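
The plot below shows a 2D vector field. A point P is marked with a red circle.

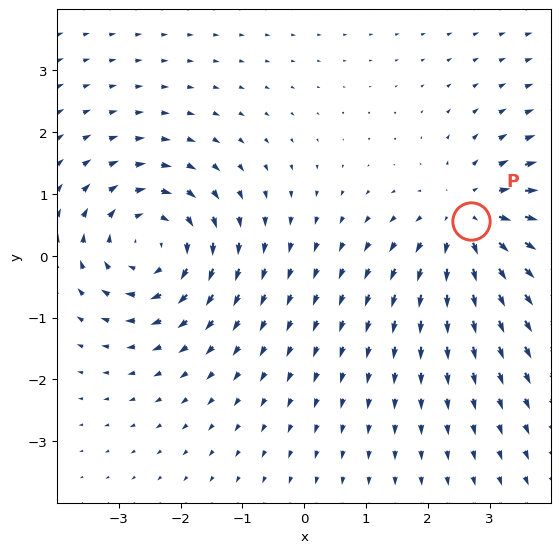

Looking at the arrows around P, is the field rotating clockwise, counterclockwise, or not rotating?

not rotating

Near P at (2.7, 0.6) the arrows show no circulation. The curl there is ≈0.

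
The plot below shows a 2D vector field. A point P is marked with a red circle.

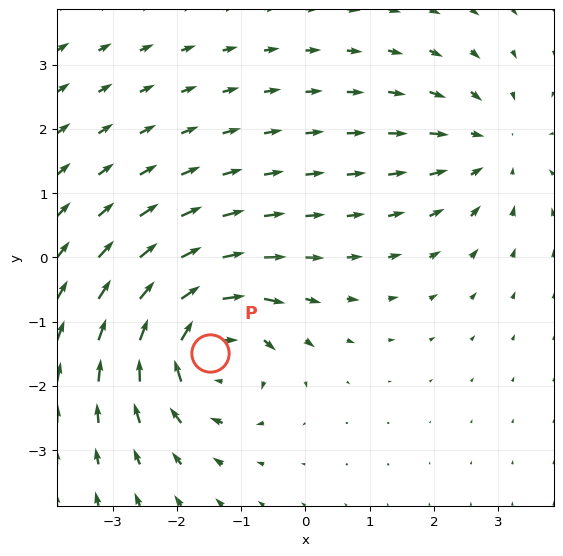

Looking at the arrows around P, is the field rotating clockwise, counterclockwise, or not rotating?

Near P at (-1.5, -1.5) the arrows circulate clockwise. The curl (z-component) there is about -6; negative curl means clockwise rotation.

clockwise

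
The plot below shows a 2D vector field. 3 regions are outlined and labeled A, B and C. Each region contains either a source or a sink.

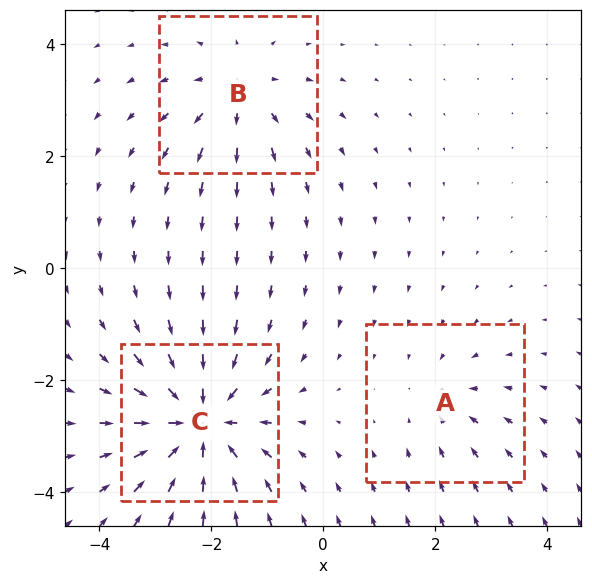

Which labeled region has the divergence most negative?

C

Divergence at each region's feature centre — A: about -2, B: about +3, C: about -5. Region C is most negative.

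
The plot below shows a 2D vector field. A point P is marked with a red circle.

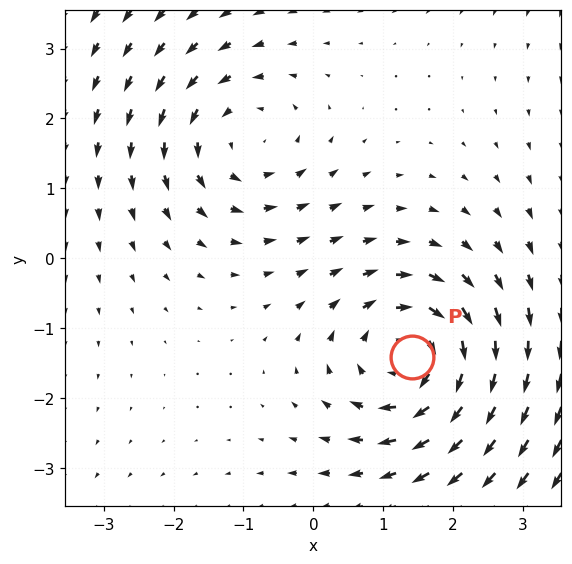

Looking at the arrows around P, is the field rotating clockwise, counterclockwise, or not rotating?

Near P at (1.4, -1.4) the arrows circulate clockwise. The curl (z-component) there is about -4; negative curl means clockwise rotation.

clockwise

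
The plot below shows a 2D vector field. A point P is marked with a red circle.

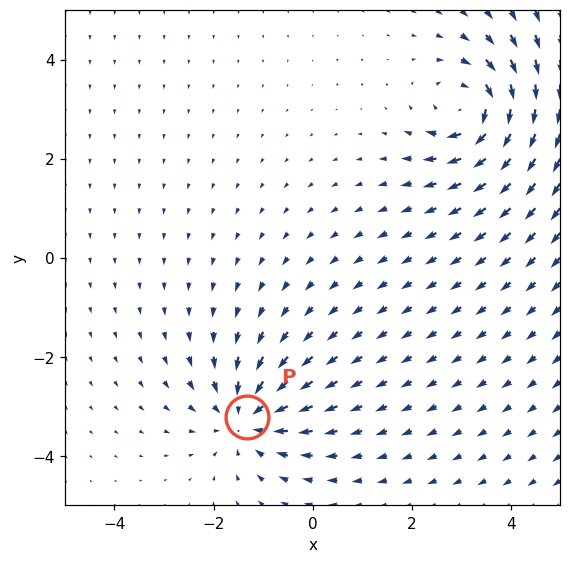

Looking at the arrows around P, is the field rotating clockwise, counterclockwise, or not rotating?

not rotating

Near P at (-1.3, -3.2) the arrows show no circulation. The curl there is ≈0.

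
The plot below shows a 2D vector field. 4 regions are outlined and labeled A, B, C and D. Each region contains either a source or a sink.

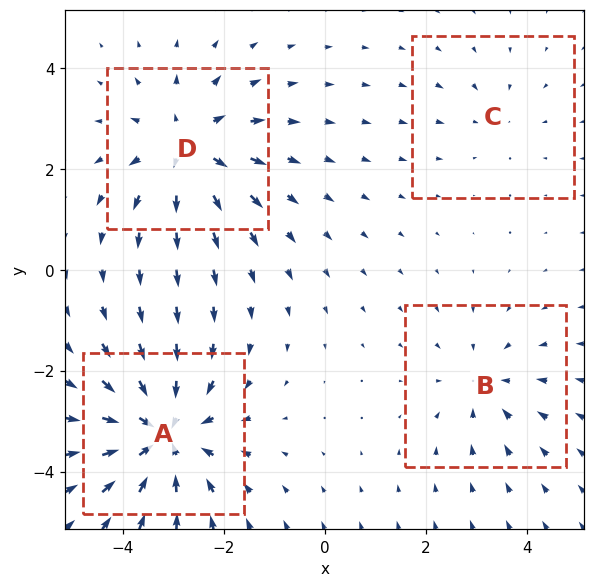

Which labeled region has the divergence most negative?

A

Divergence at each region's feature centre — A: about -6, B: about -3, C: about -2, D: about +5. Region A is most negative.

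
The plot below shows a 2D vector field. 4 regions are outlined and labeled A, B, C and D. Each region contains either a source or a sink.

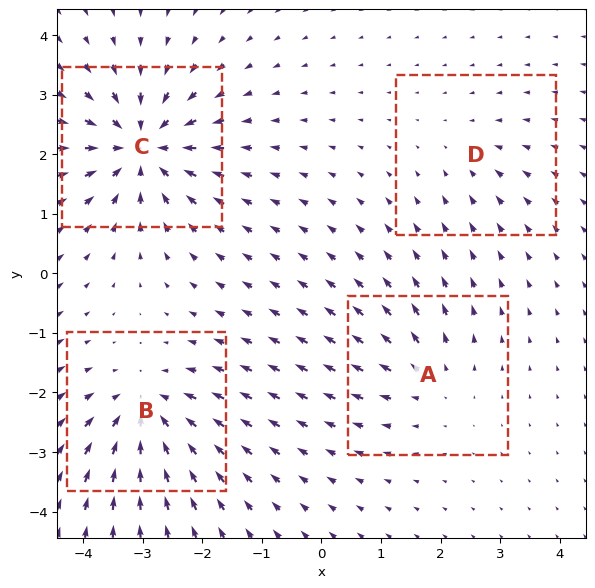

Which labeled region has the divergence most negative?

Divergence at each region's feature centre — A: about +4, B: about -6, C: about -8, D: about -2. Region C is most negative.

C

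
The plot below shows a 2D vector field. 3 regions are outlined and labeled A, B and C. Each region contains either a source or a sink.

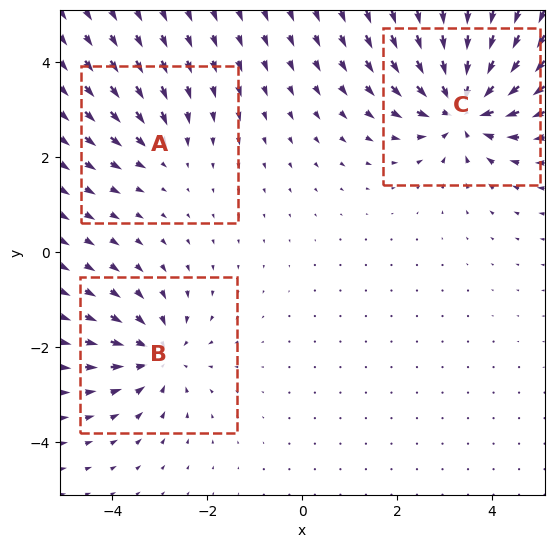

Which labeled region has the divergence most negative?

C

Divergence at each region's feature centre — A: about -2, B: about -3, C: about -5. Region C is most negative.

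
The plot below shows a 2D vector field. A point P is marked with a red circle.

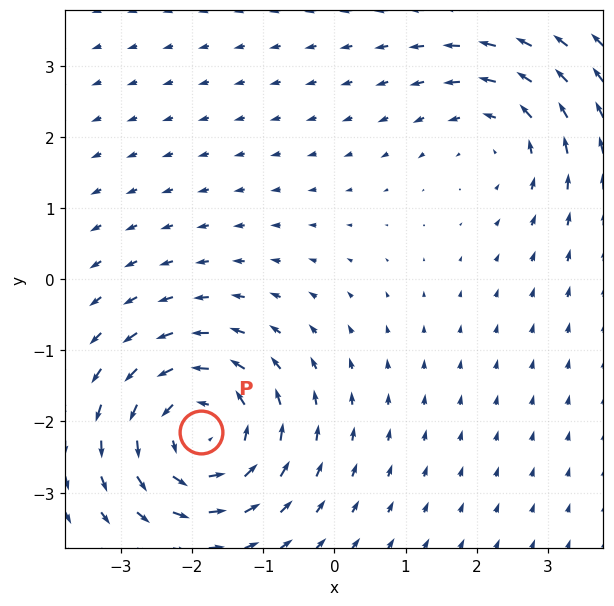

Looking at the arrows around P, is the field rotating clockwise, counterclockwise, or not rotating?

Near P at (-1.9, -2.1) the arrows circulate counterclockwise. The curl (z-component) there is about +5; positive curl means counterclockwise rotation.

counterclockwise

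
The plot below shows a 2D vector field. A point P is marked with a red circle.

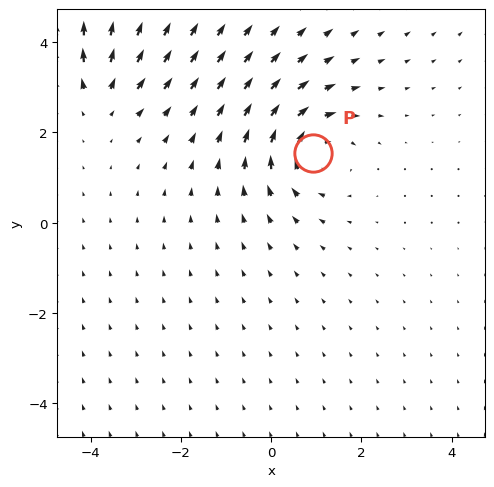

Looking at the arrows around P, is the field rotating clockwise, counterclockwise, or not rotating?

clockwise

Near P at (0.9, 1.6) the arrows circulate clockwise. The curl (z-component) there is about -4; negative curl means clockwise rotation.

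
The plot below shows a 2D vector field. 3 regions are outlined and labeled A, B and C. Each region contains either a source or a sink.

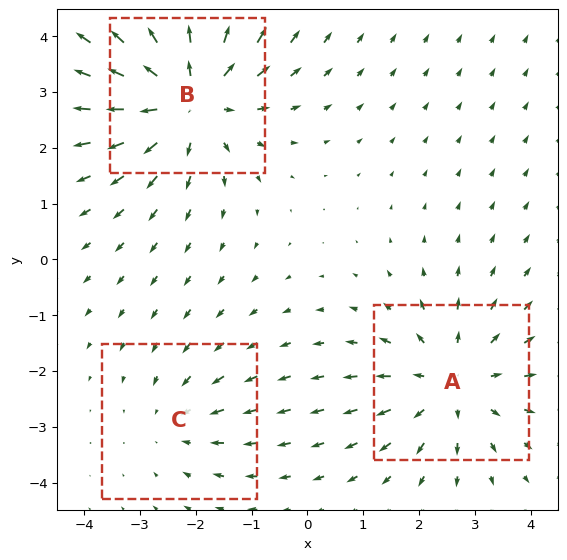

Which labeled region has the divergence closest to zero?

C

Divergence at each region's feature centre — A: about +3, B: about +4, C: about -2. Region C is closest to zero.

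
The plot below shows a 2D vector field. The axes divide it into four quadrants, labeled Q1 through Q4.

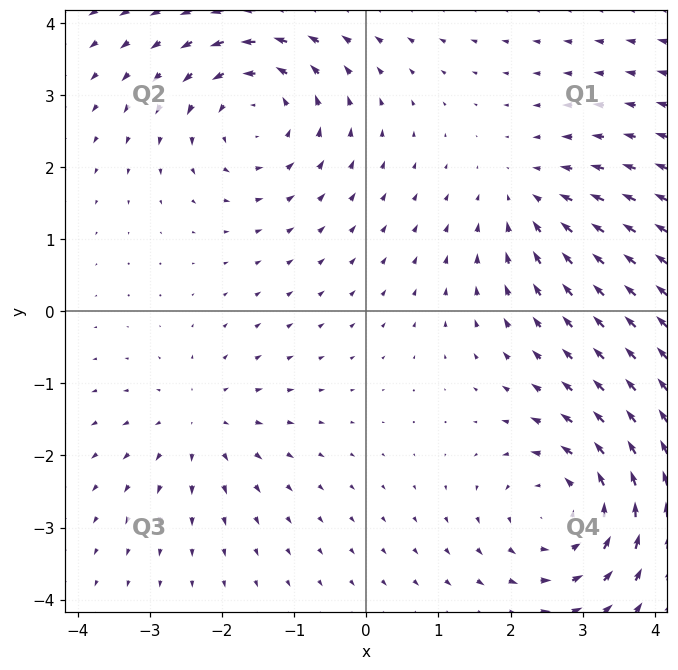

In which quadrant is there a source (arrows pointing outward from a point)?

The source sits at approximately (-2.3, -1.5), which lies in quadrant Q3. The divergence there is about +3, positive as expected for a source.

Q3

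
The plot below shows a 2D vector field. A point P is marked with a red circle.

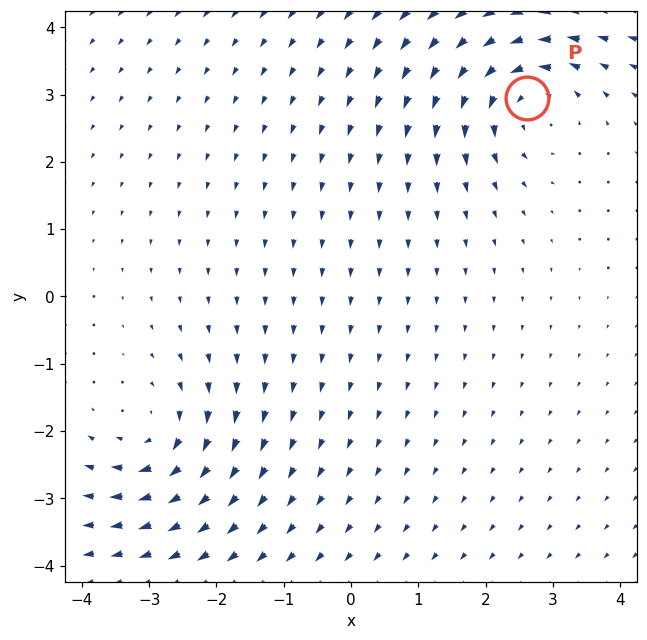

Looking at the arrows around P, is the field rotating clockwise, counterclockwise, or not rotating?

counterclockwise

Near P at (2.6, 2.9) the arrows circulate counterclockwise. The curl (z-component) there is about +4; positive curl means counterclockwise rotation.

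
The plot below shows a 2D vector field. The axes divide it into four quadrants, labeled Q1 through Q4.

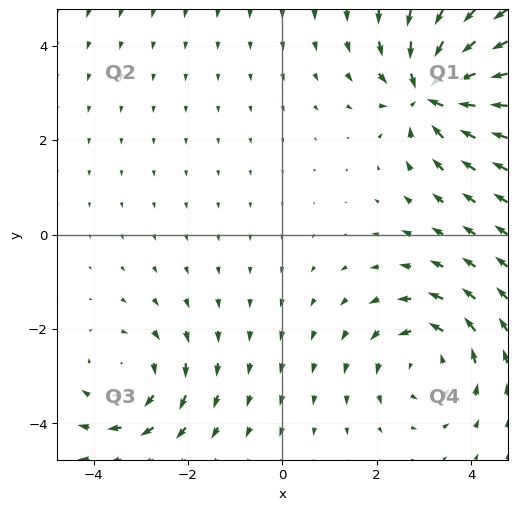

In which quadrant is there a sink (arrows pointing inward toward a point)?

The sink sits at approximately (3.2, 3.0), which lies in quadrant Q1. The divergence there is about -6, negative as expected for a sink.

Q1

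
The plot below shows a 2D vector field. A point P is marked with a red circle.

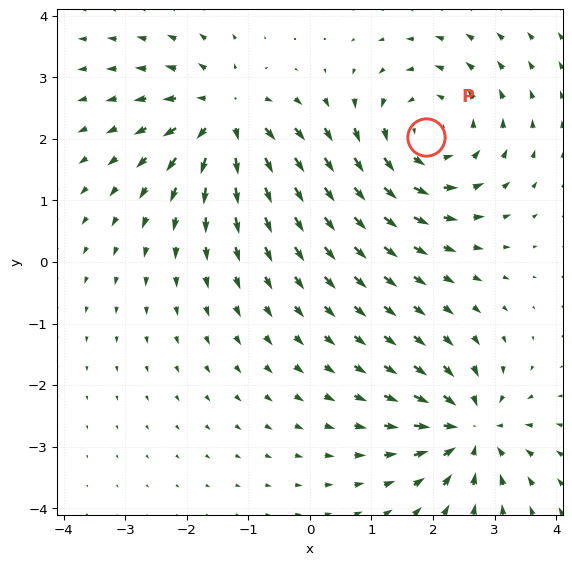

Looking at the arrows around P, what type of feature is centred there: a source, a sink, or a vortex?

At P (1.9, 2.0) the arrows circulate counterclockwise. Divergence ≈0, curl about +4 — near-zero divergence with nonzero curl is a vortex.

vortex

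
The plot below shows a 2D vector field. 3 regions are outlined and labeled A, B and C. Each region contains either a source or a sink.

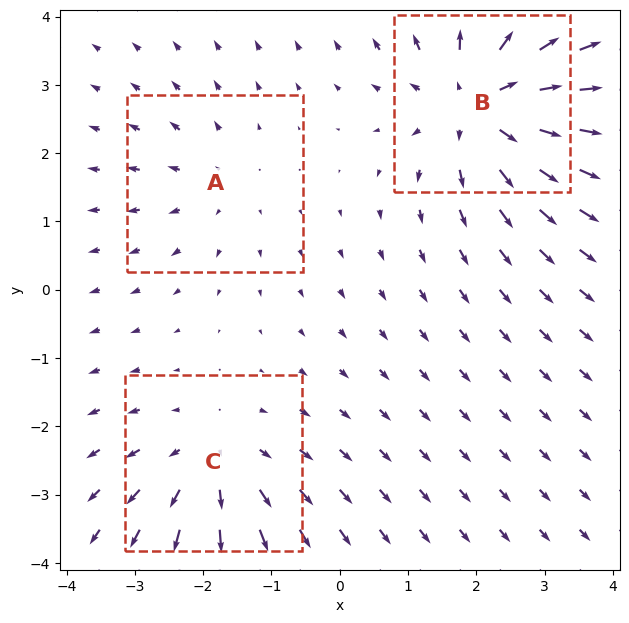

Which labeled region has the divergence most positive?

B

Divergence at each region's feature centre — A: about +2, B: about +5, C: about +3. Region B is most positive.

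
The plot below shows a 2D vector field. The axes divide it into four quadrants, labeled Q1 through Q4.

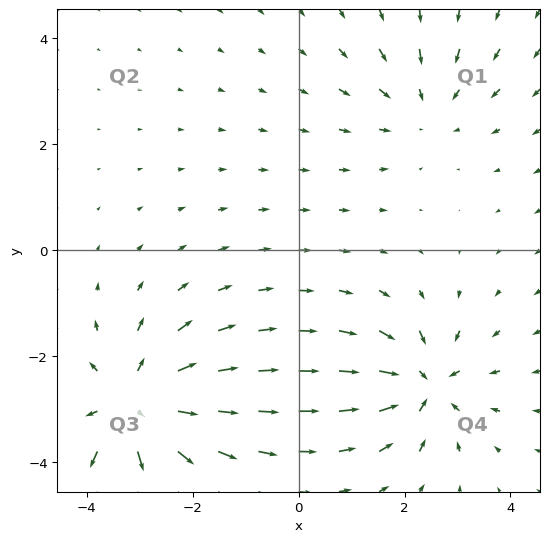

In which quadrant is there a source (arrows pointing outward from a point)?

The source sits at approximately (-3.1, -2.9), which lies in quadrant Q3. The divergence there is about +4, positive as expected for a source.

Q3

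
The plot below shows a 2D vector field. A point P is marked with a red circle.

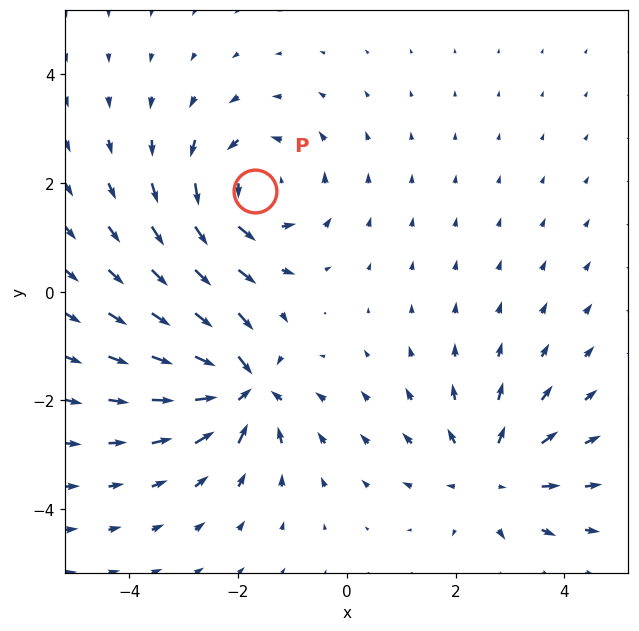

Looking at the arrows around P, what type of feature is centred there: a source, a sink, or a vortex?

vortex

At P (-1.7, 1.9) the arrows circulate counterclockwise. Divergence ≈0, curl about +4 — near-zero divergence with nonzero curl is a vortex.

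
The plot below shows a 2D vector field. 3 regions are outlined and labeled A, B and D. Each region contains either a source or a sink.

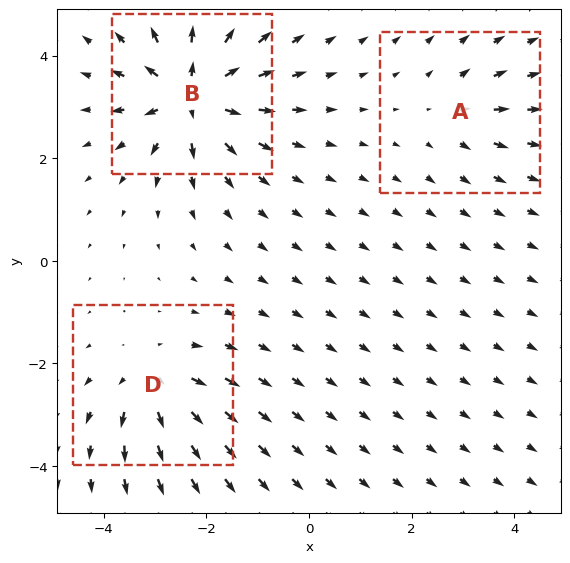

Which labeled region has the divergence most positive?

Divergence at each region's feature centre — A: about +2, B: about +7, D: about +4. Region B is most positive.

B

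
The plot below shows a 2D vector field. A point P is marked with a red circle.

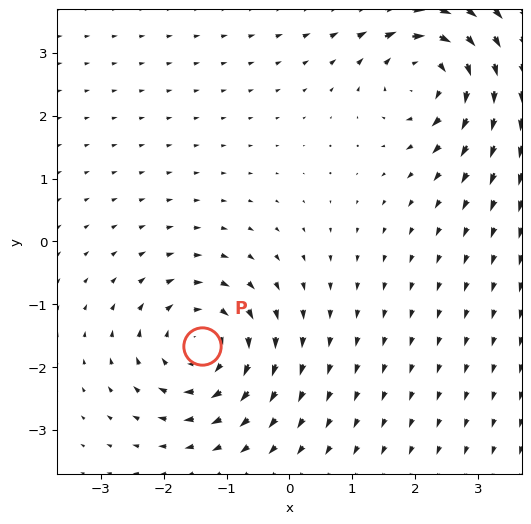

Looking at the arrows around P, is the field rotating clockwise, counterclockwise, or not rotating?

clockwise

Near P at (-1.4, -1.7) the arrows circulate clockwise. The curl (z-component) there is about -4; negative curl means clockwise rotation.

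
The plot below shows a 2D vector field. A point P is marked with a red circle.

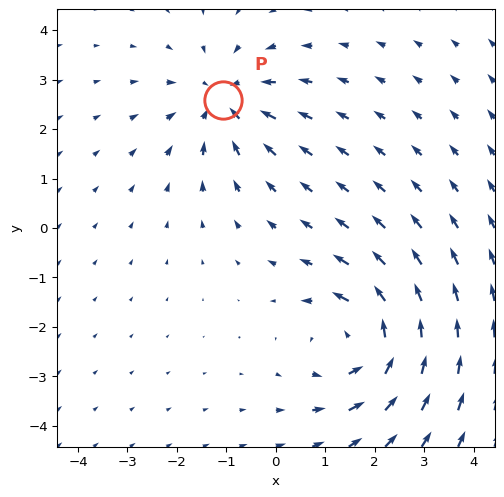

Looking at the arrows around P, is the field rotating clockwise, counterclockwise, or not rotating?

Near P at (-1.1, 2.6) the arrows show no circulation. The curl there is ≈0.

not rotating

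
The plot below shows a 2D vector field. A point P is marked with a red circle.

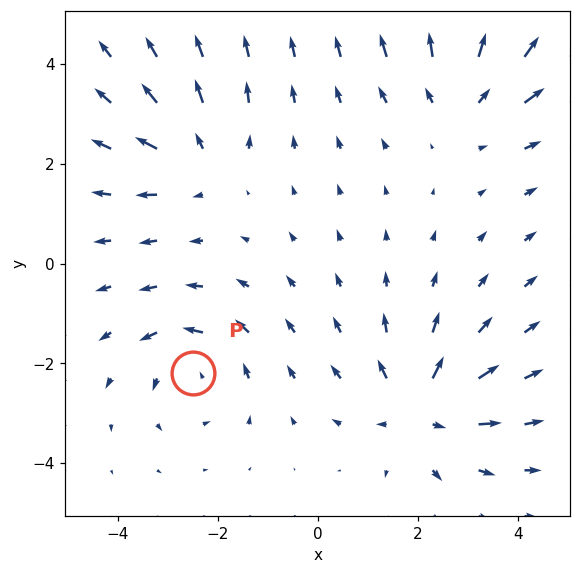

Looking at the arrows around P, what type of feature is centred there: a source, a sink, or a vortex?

At P (-2.5, -2.2) the arrows circulate counterclockwise. Divergence ≈0, curl about +4 — near-zero divergence with nonzero curl is a vortex.

vortex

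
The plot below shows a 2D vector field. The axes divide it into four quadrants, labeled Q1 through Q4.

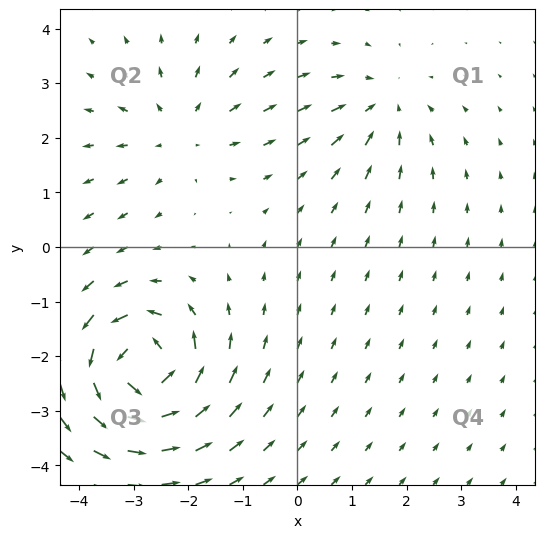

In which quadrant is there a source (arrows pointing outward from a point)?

Q2

The source sits at approximately (-2.2, 2.1), which lies in quadrant Q2. The divergence there is about +2, positive as expected for a source.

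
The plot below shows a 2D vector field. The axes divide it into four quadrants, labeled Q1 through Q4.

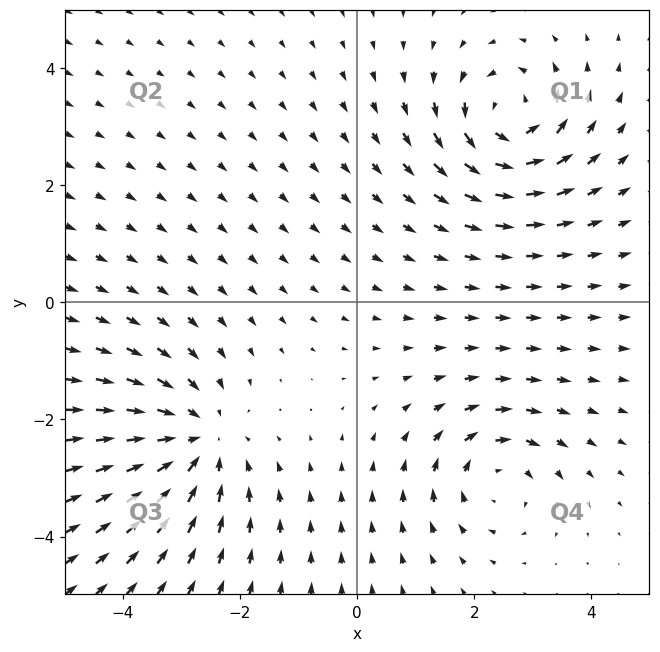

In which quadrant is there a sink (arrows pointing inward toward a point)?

The sink sits at approximately (-2.7, -2.4), which lies in quadrant Q3. The divergence there is about -4, negative as expected for a sink.

Q3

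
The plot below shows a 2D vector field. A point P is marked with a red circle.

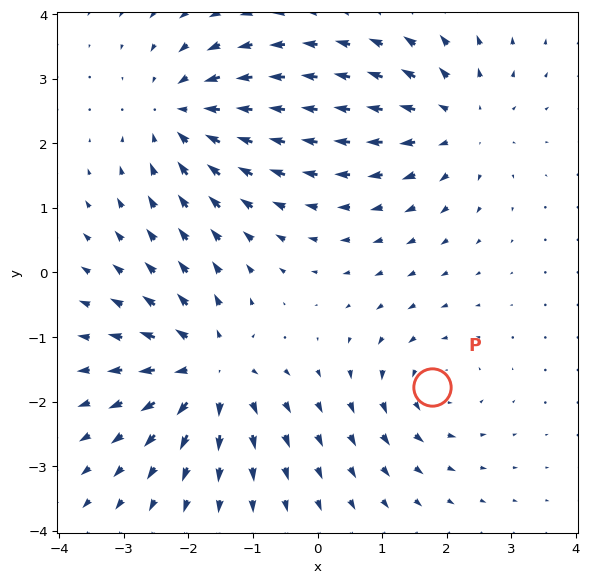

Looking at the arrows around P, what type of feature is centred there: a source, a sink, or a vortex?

At P (1.8, -1.8) the arrows circulate counterclockwise. Divergence ≈0, curl about +4 — near-zero divergence with nonzero curl is a vortex.

vortex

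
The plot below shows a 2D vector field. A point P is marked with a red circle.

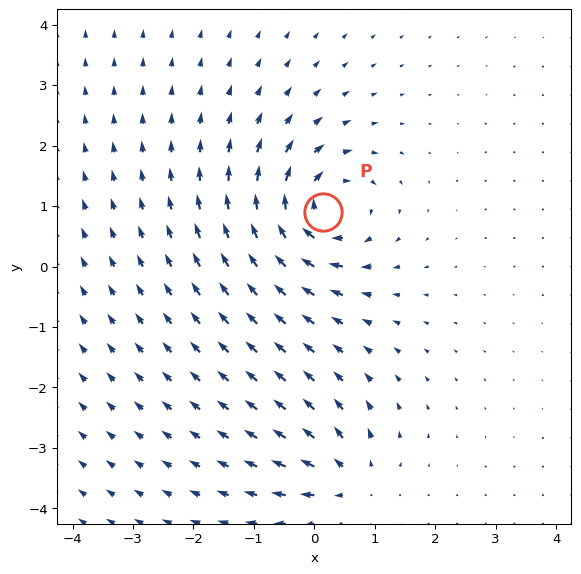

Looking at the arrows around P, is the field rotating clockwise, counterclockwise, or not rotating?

clockwise

Near P at (0.1, 0.9) the arrows circulate clockwise. The curl (z-component) there is about -7; negative curl means clockwise rotation.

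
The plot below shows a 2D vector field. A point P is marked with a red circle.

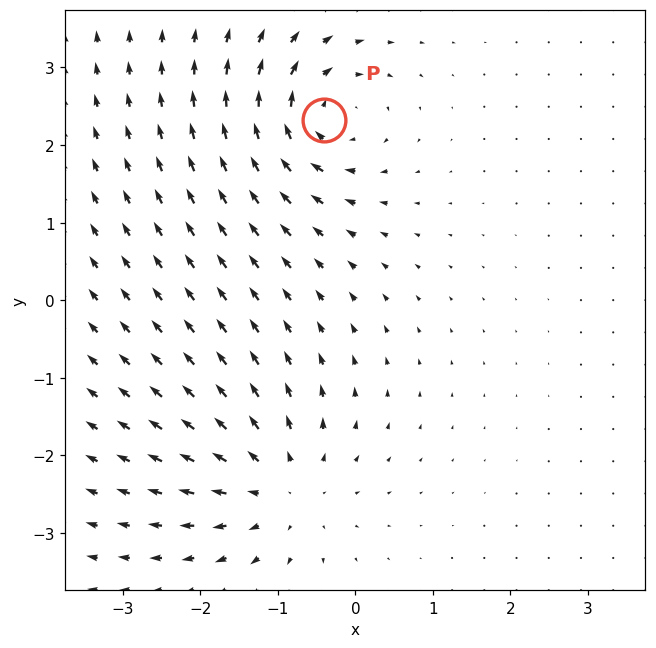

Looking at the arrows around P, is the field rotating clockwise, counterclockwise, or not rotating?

Near P at (-0.4, 2.3) the arrows circulate clockwise. The curl (z-component) there is about -7; negative curl means clockwise rotation.

clockwise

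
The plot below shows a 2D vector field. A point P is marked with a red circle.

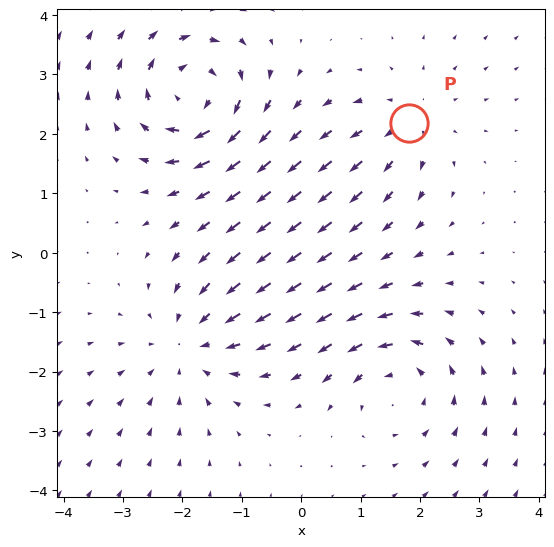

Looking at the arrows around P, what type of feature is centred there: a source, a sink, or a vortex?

source

At P (1.8, 2.2) the arrows spread outward. Divergence about +3, curl ≈0 — positive divergence with near-zero curl is a source.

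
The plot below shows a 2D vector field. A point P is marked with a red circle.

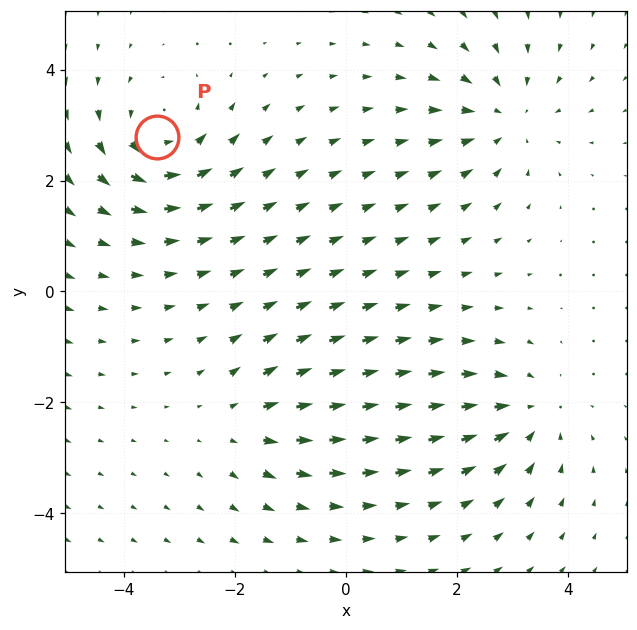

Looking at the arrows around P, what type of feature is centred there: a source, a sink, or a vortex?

At P (-3.4, 2.8) the arrows circulate counterclockwise. Divergence ≈0, curl about +4 — near-zero divergence with nonzero curl is a vortex.

vortex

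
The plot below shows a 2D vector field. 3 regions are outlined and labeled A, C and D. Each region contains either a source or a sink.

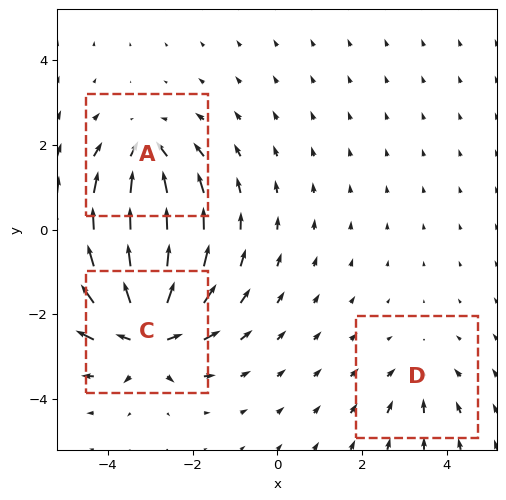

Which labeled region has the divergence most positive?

Divergence at each region's feature centre — A: about -4, C: about +7, D: about -2. Region C is most positive.

C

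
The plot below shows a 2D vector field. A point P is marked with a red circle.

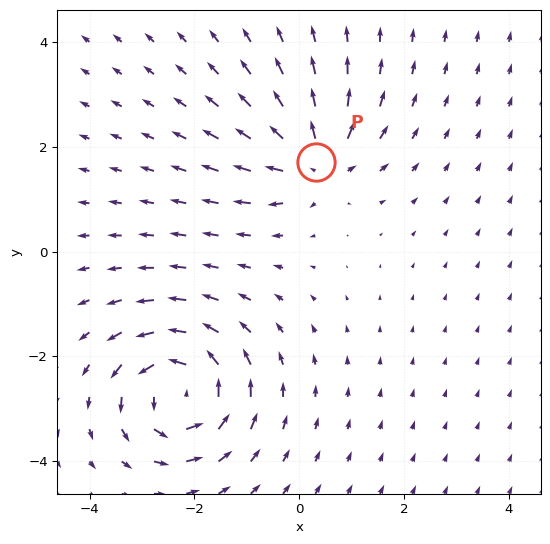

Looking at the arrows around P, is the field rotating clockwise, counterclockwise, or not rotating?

Near P at (0.3, 1.7) the arrows show no circulation. The curl there is ≈0.

not rotating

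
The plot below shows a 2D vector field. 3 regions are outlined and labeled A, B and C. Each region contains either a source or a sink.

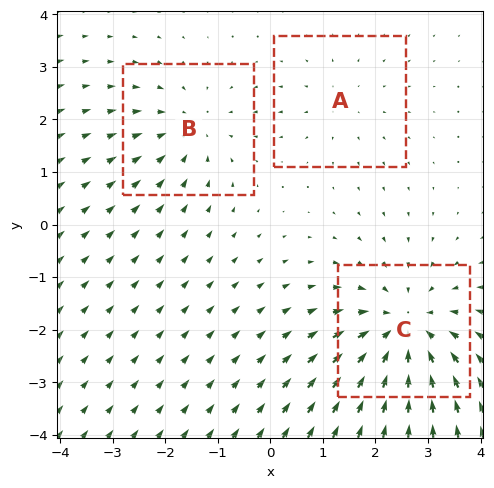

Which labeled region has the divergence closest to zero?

Divergence at each region's feature centre — A: about +2, B: about -3, C: about -4. Region A is closest to zero.

A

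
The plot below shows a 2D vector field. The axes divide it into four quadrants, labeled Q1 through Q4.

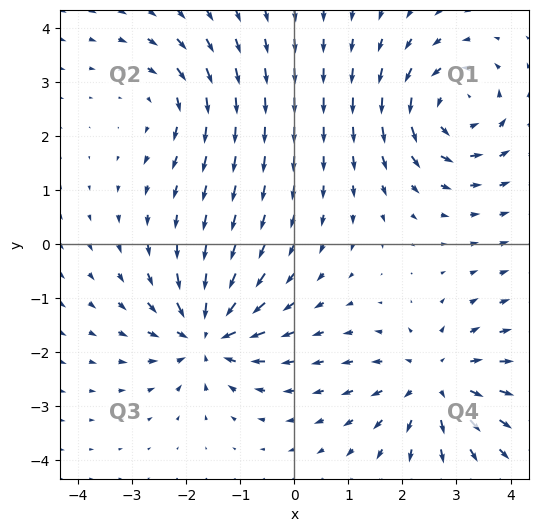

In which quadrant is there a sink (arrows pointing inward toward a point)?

The sink sits at approximately (-1.6, -1.7), which lies in quadrant Q3. The divergence there is about -6, negative as expected for a sink.

Q3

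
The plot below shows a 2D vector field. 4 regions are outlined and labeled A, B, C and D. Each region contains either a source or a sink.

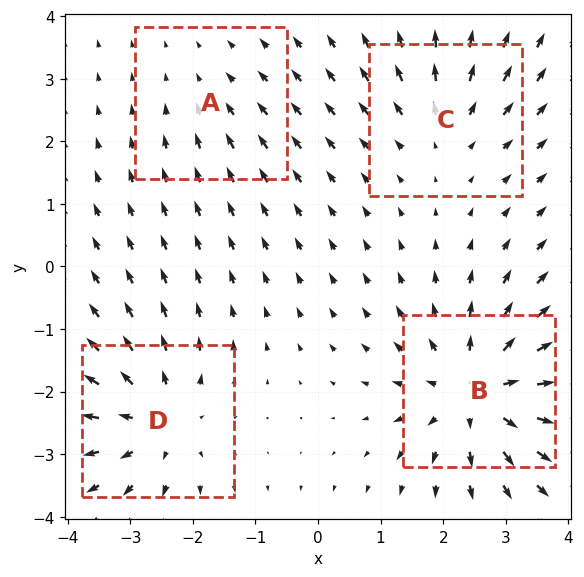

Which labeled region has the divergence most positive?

B

Divergence at each region's feature centre — A: about -2, B: about +7, C: about +3, D: about +5. Region B is most positive.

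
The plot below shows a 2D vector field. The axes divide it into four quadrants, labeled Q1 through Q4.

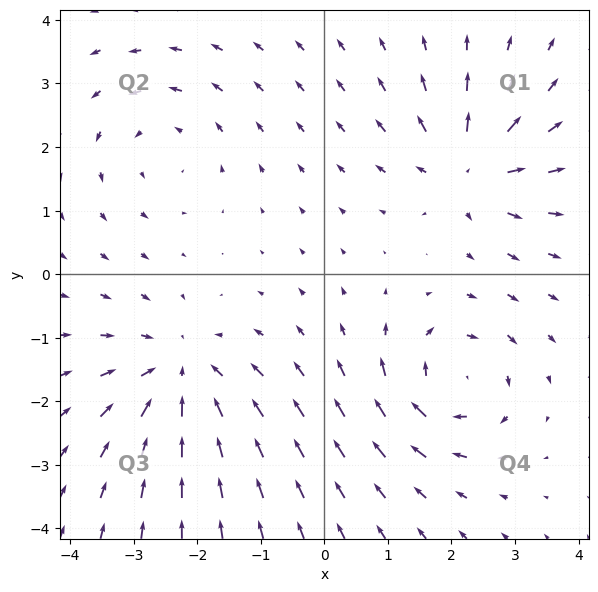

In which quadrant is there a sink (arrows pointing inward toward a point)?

Q3

The sink sits at approximately (-2.3, -1.6), which lies in quadrant Q3. The divergence there is about -4, negative as expected for a sink.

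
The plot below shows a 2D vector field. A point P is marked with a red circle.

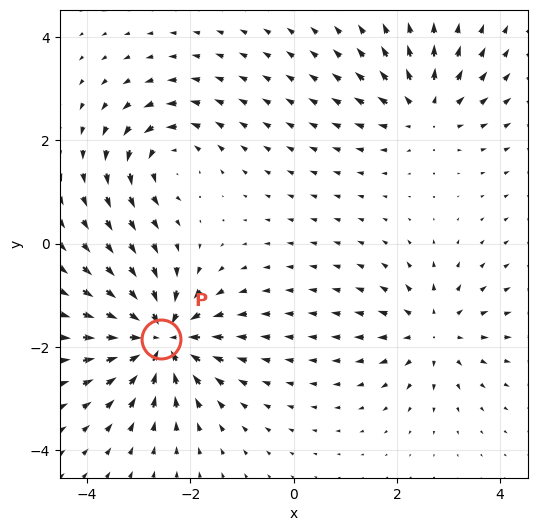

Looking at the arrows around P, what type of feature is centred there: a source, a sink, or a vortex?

At P (-2.6, -1.8) the arrows converge inward. Divergence about -6, curl ≈0 — negative divergence with near-zero curl is a sink.

sink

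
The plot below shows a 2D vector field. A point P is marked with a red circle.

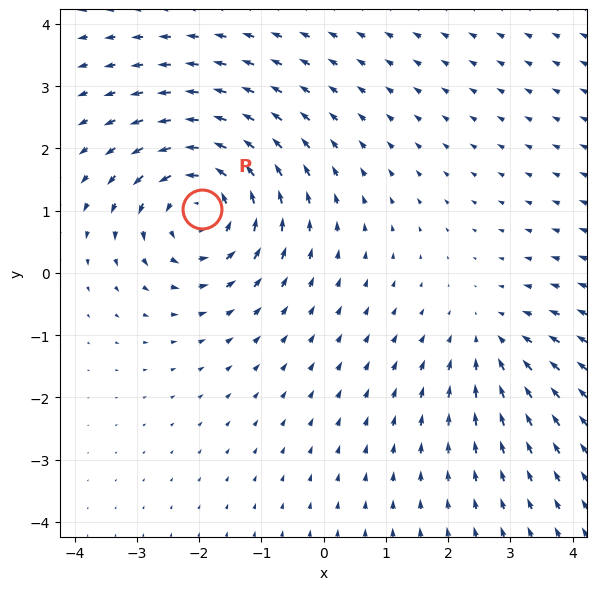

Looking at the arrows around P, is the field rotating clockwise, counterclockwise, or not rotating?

counterclockwise

Near P at (-2.0, 1.0) the arrows circulate counterclockwise. The curl (z-component) there is about +5; positive curl means counterclockwise rotation.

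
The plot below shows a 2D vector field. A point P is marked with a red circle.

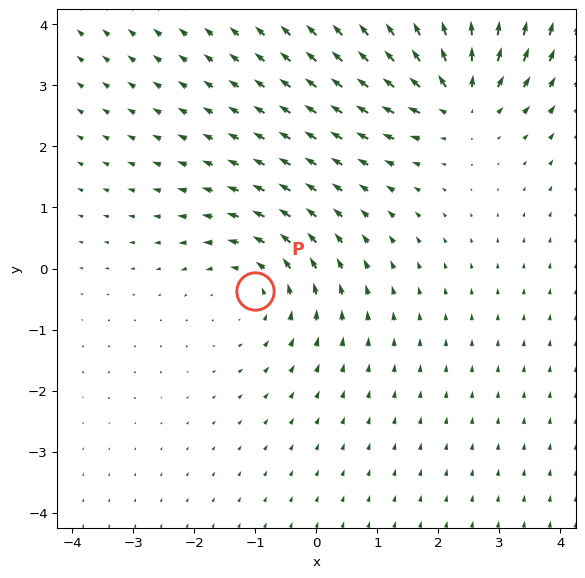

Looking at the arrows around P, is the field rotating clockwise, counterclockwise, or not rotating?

Near P at (-1.0, -0.4) the arrows circulate counterclockwise. The curl (z-component) there is about +3; positive curl means counterclockwise rotation.

counterclockwise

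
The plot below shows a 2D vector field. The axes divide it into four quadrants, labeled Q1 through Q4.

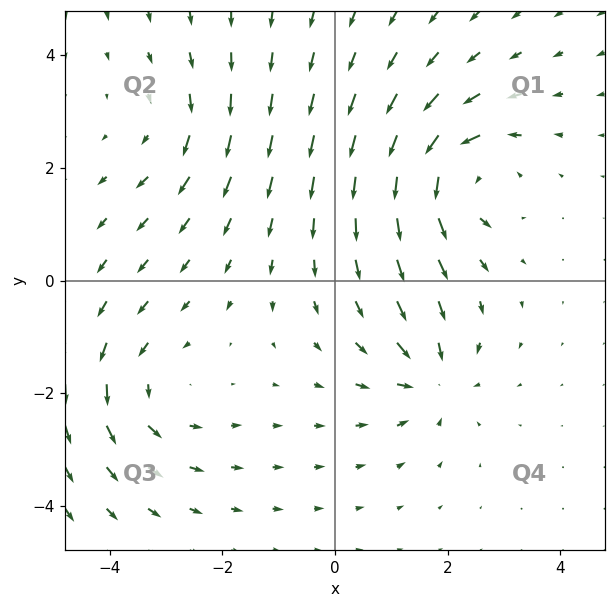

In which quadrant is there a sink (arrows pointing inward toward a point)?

Q4

The sink sits at approximately (1.7, -1.7), which lies in quadrant Q4. The divergence there is about -5, negative as expected for a sink.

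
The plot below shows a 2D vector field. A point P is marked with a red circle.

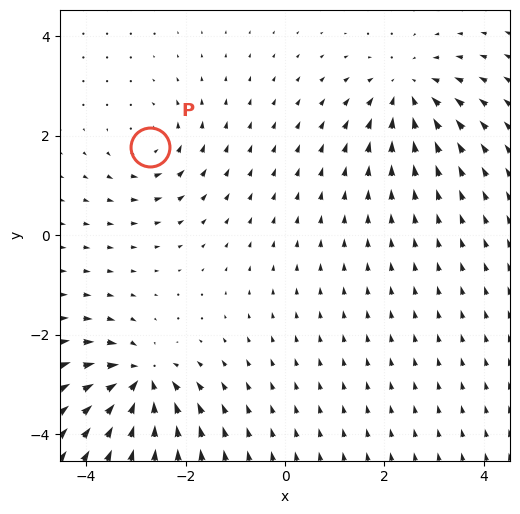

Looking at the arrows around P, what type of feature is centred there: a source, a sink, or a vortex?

vortex

At P (-2.7, 1.8) the arrows circulate counterclockwise. Divergence ≈0, curl about +3 — near-zero divergence with nonzero curl is a vortex.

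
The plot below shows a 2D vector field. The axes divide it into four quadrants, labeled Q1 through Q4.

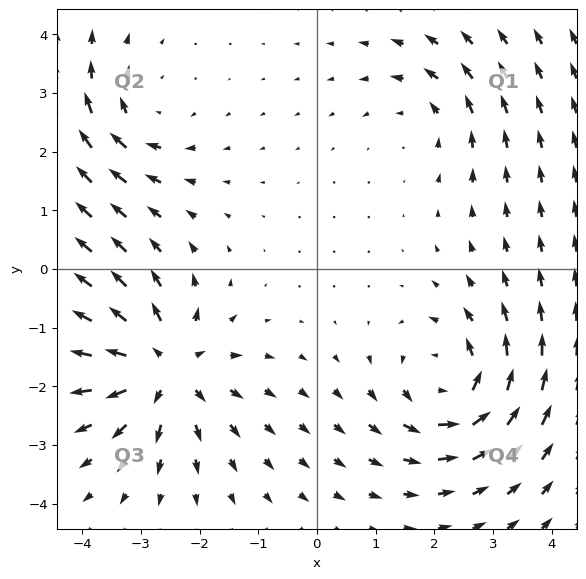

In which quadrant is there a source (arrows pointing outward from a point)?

The source sits at approximately (-2.6, -1.7), which lies in quadrant Q3. The divergence there is about +6, positive as expected for a source.

Q3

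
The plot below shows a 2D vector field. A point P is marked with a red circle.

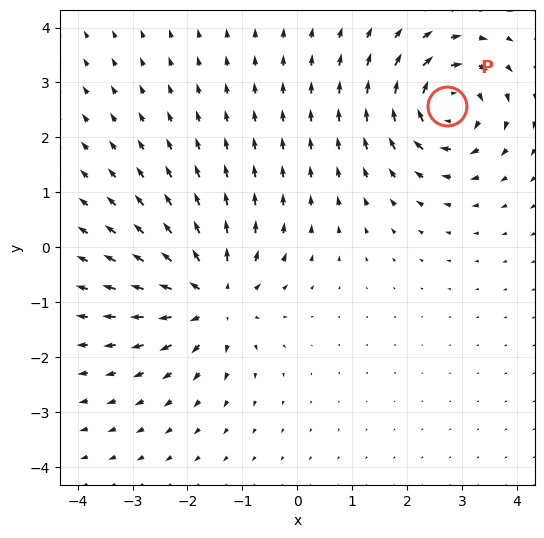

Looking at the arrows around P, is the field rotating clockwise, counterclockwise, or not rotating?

clockwise

Near P at (2.7, 2.6) the arrows circulate clockwise. The curl (z-component) there is about -6; negative curl means clockwise rotation.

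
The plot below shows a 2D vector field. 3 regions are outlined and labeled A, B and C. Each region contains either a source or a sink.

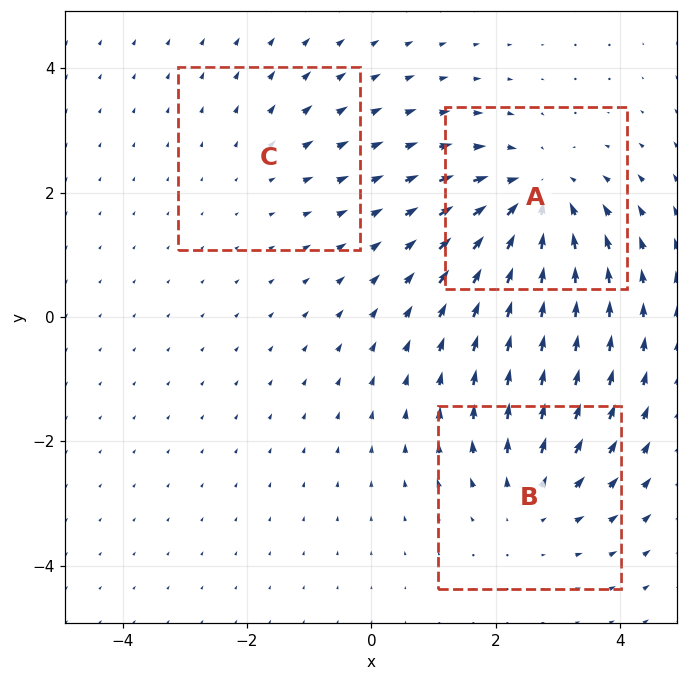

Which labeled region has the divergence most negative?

A

Divergence at each region's feature centre — A: about -4, B: about +3, C: about +2. Region A is most negative.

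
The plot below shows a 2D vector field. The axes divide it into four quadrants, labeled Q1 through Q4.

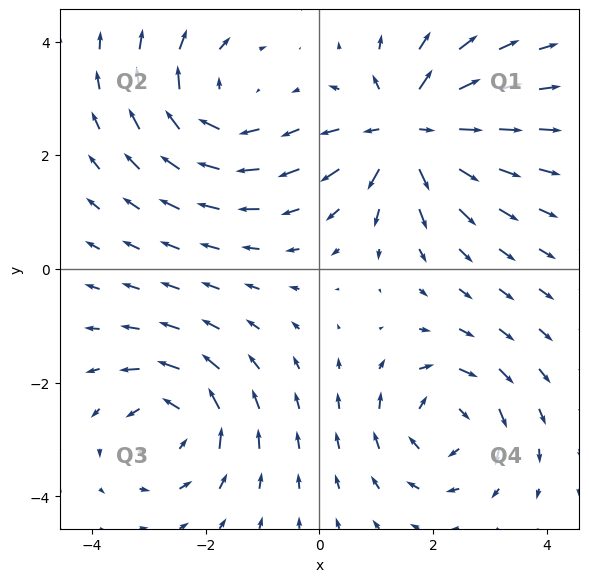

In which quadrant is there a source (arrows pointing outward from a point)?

The source sits at approximately (1.6, 2.4), which lies in quadrant Q1. The divergence there is about +6, positive as expected for a source.

Q1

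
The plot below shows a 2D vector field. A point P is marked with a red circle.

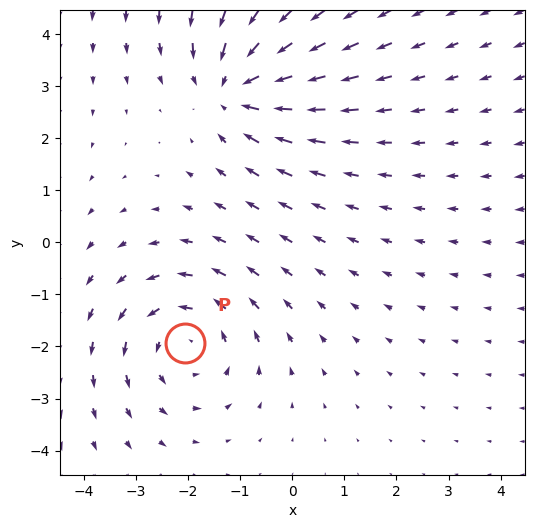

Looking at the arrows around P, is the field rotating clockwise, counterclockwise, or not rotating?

Near P at (-2.1, -1.9) the arrows circulate counterclockwise. The curl (z-component) there is about +2; positive curl means counterclockwise rotation.

counterclockwise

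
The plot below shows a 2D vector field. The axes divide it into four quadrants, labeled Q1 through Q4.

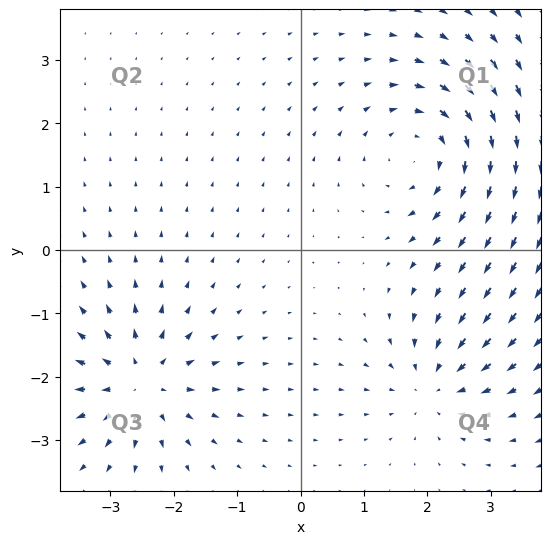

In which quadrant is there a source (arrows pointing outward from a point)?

Q3

The source sits at approximately (-2.5, -2.1), which lies in quadrant Q3. The divergence there is about +5, positive as expected for a source.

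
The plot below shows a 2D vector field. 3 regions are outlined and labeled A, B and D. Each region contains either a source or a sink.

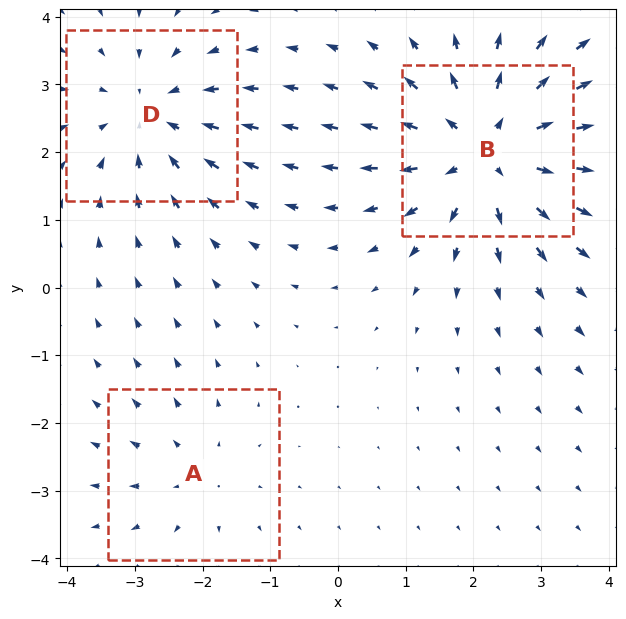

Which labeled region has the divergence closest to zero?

Divergence at each region's feature centre — A: about +2, B: about +4, D: about -3. Region A is closest to zero.

A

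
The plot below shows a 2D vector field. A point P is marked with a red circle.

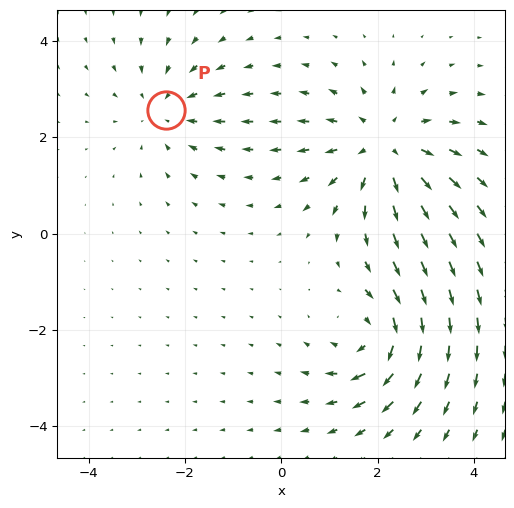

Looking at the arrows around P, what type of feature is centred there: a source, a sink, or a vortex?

At P (-2.4, 2.6) the arrows converge inward. Divergence about -3, curl ≈0 — negative divergence with near-zero curl is a sink.

sink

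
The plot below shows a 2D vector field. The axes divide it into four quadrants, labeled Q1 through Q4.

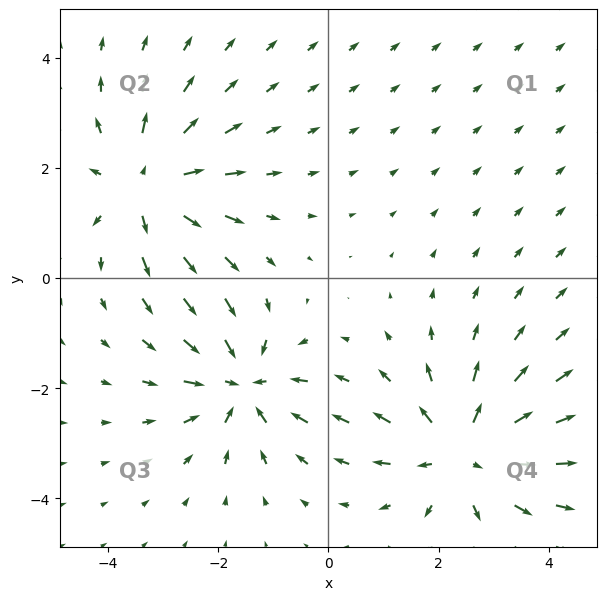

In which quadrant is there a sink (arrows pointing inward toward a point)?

Q3

The sink sits at approximately (-1.6, -1.9), which lies in quadrant Q3. The divergence there is about -5, negative as expected for a sink.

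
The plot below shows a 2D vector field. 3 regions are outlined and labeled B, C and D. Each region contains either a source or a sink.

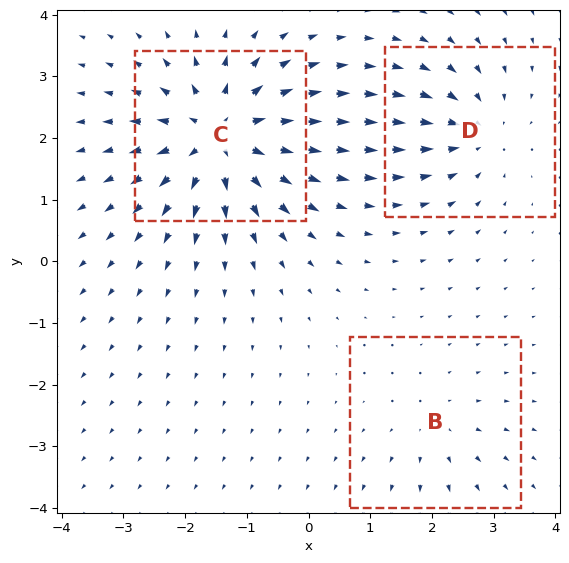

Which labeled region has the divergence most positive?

C

Divergence at each region's feature centre — B: about +2, C: about +6, D: about -3. Region C is most positive.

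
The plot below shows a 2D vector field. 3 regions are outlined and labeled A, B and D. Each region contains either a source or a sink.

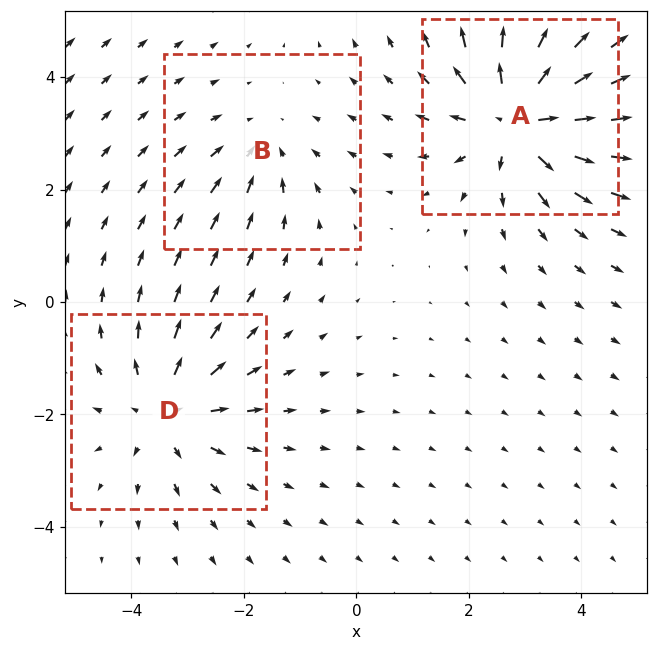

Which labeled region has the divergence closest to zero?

B

Divergence at each region's feature centre — A: about +5, B: about -2, D: about +3. Region B is closest to zero.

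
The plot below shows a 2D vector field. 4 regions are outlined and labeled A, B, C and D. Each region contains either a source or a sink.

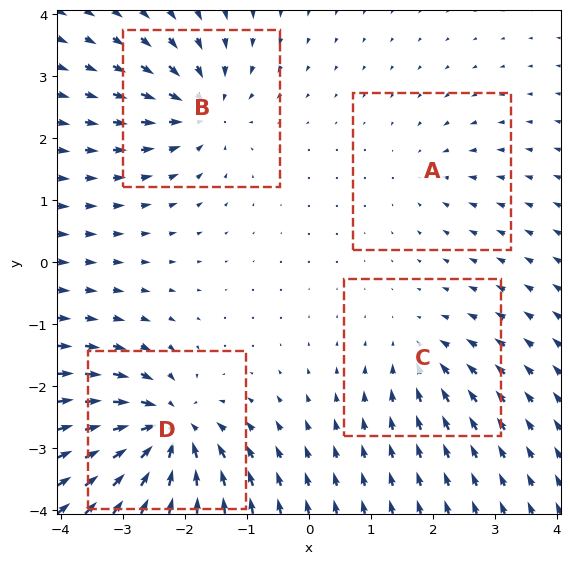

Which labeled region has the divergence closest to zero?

A

Divergence at each region's feature centre — A: about -3, B: about -6, C: about -4, D: about -9. Region A is closest to zero.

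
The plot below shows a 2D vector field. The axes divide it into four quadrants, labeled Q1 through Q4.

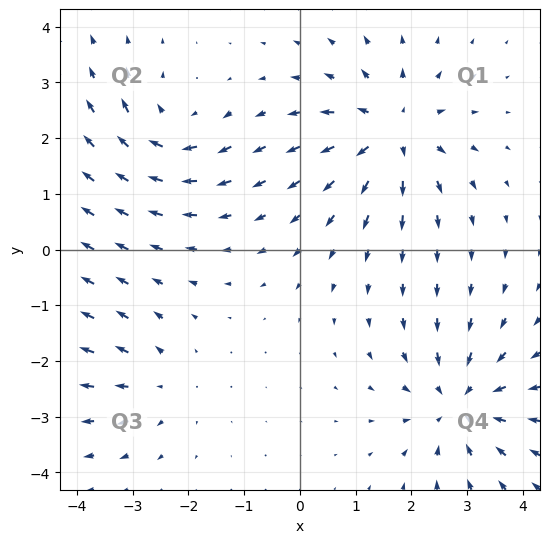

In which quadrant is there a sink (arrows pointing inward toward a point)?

The sink sits at approximately (2.9, -2.8), which lies in quadrant Q4. The divergence there is about -5, negative as expected for a sink.

Q4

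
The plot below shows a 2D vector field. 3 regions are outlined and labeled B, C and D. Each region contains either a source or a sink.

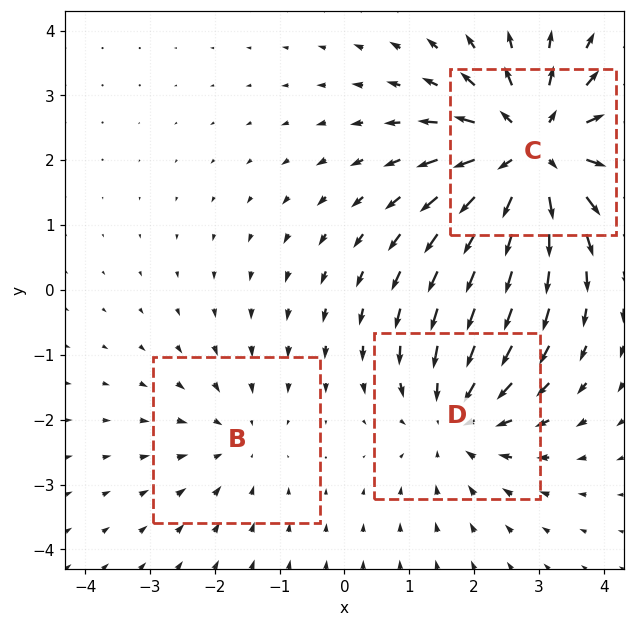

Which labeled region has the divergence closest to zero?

B

Divergence at each region's feature centre — B: about -2, C: about +5, D: about -3. Region B is closest to zero.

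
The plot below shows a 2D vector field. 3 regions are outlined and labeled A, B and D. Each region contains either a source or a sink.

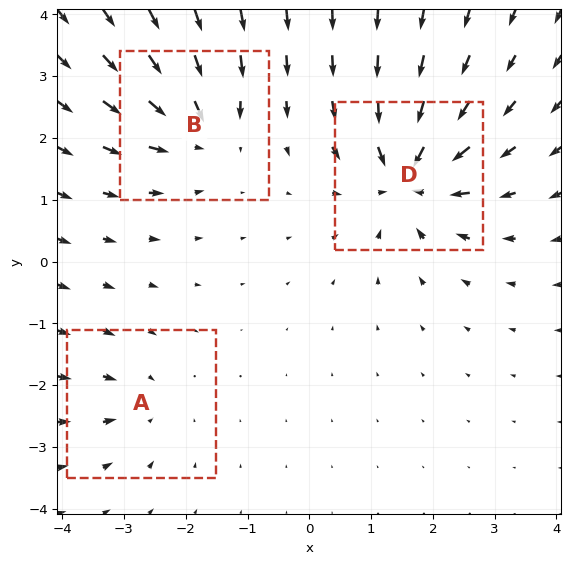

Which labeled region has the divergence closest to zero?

A

Divergence at each region's feature centre — A: about -3, B: about -4, D: about -6. Region A is closest to zero.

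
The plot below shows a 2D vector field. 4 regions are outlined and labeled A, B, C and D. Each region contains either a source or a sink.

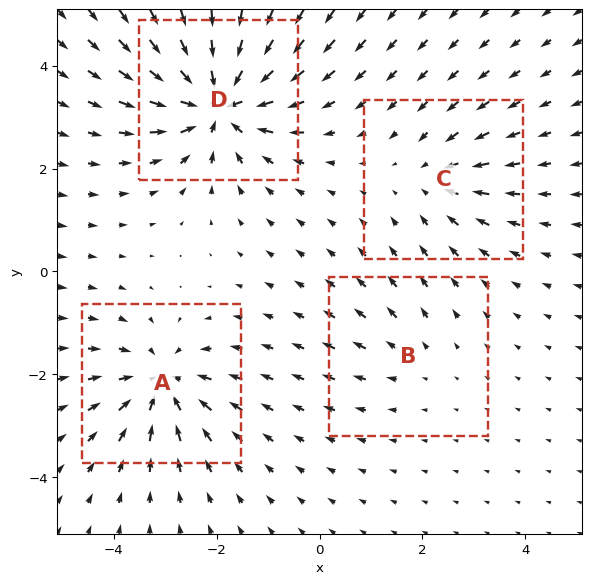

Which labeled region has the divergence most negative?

D

Divergence at each region's feature centre — A: about -5, B: about +2, C: about -3, D: about -8. Region D is most negative.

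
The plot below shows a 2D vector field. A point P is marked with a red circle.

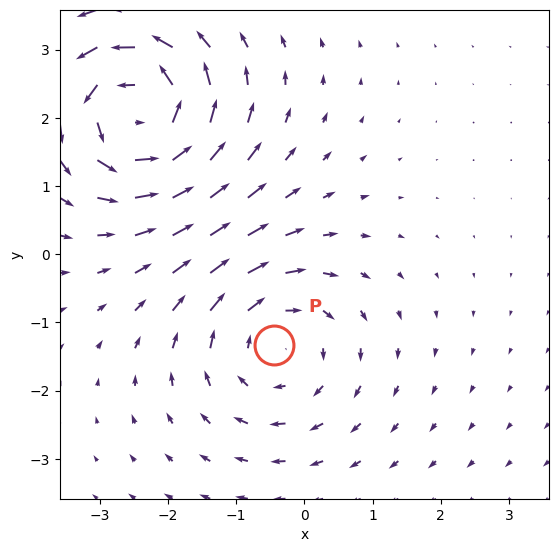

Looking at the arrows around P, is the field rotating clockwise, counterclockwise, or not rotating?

Near P at (-0.4, -1.3) the arrows circulate clockwise. The curl (z-component) there is about -3; negative curl means clockwise rotation.

clockwise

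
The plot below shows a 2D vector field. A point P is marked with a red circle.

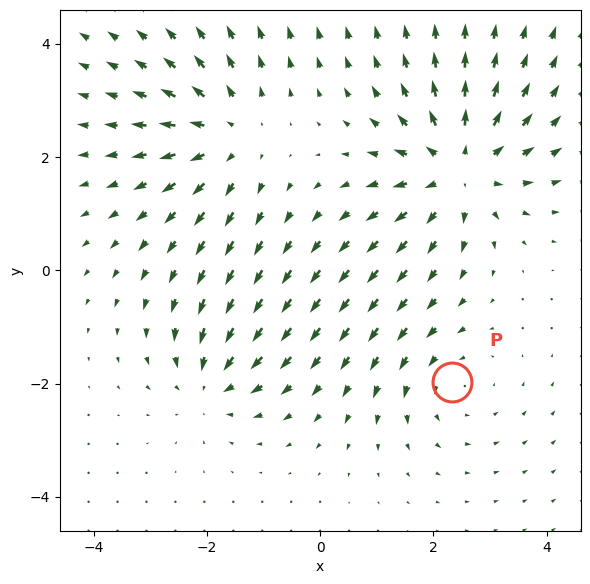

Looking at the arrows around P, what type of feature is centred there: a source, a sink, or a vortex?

vortex

At P (2.3, -2.0) the arrows circulate counterclockwise. Divergence ≈0, curl about +3 — near-zero divergence with nonzero curl is a vortex.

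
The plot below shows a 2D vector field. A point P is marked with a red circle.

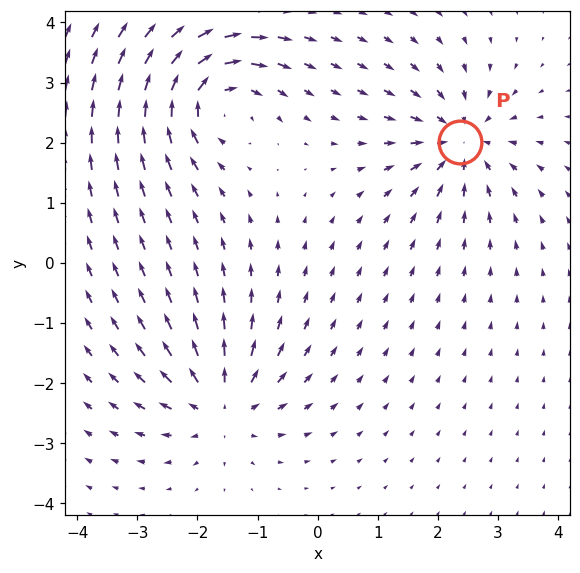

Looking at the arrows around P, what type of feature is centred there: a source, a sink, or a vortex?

sink

At P (2.4, 2.0) the arrows converge inward. Divergence about -5, curl ≈0 — negative divergence with near-zero curl is a sink.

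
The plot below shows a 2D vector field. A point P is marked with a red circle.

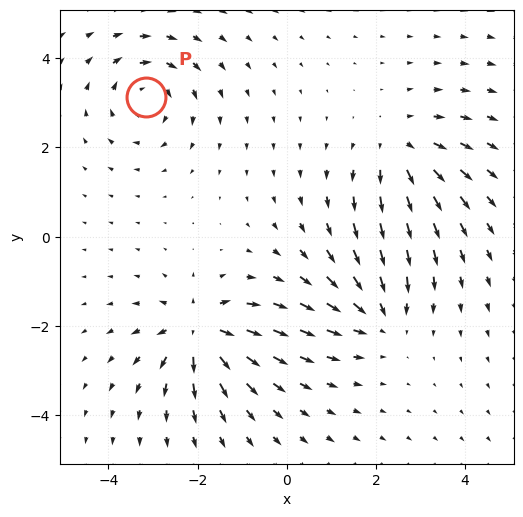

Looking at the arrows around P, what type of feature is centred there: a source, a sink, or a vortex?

At P (-3.2, 3.1) the arrows circulate clockwise. Divergence ≈0, curl about -4 — near-zero divergence with nonzero curl is a vortex.

vortex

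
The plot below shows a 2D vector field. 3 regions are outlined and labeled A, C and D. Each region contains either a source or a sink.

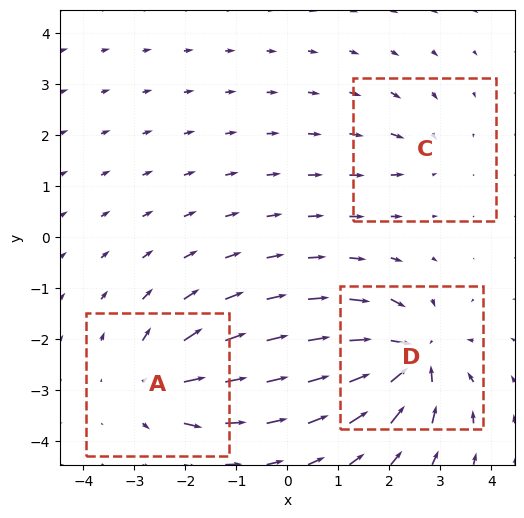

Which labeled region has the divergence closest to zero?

Divergence at each region's feature centre — A: about +4, C: about -2, D: about -6. Region C is closest to zero.

C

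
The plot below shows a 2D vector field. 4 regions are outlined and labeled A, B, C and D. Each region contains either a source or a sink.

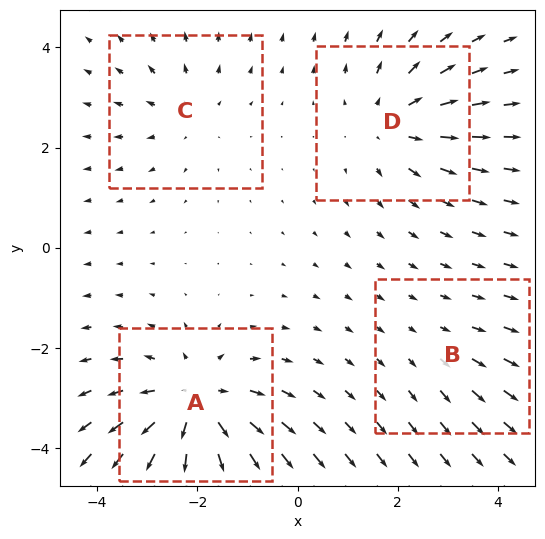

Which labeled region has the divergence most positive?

A

Divergence at each region's feature centre — A: about +6, B: about +2, C: about +3, D: about +4. Region A is most positive.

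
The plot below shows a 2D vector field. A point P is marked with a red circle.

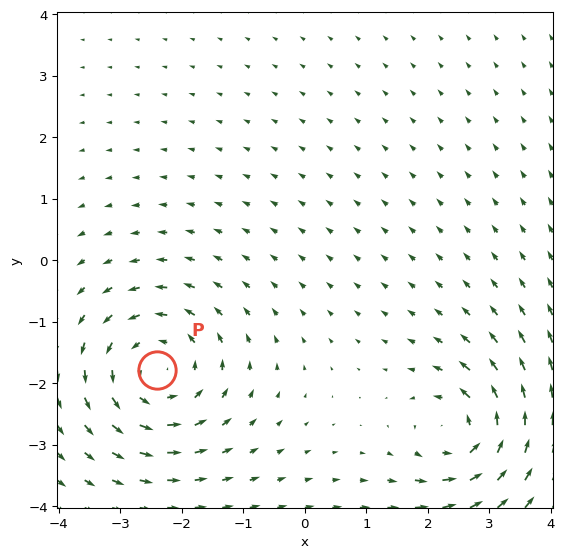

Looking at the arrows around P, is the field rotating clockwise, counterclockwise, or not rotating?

counterclockwise

Near P at (-2.4, -1.8) the arrows circulate counterclockwise. The curl (z-component) there is about +5; positive curl means counterclockwise rotation.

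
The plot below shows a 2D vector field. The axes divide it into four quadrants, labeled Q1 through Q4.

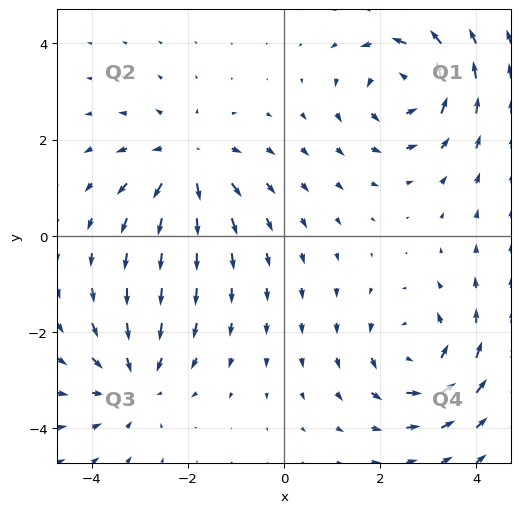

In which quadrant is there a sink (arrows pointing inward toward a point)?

Q3

The sink sits at approximately (-3.1, -3.0), which lies in quadrant Q3. The divergence there is about -4, negative as expected for a sink.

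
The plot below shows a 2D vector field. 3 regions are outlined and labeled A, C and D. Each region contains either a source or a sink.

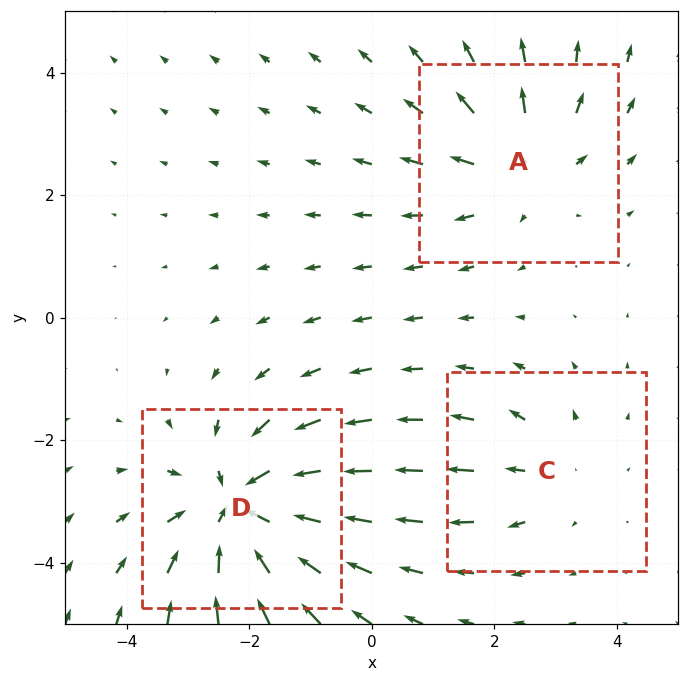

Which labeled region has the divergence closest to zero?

Divergence at each region's feature centre — A: about +3, C: about +2, D: about -5. Region C is closest to zero.

C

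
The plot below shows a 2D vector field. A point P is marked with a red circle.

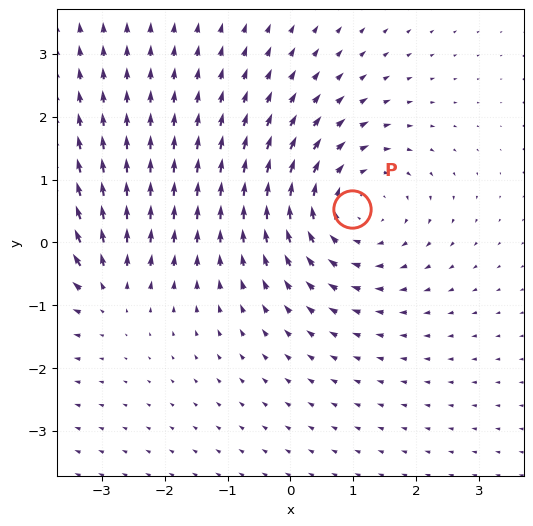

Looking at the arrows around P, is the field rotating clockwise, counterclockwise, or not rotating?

clockwise

Near P at (1.0, 0.5) the arrows circulate clockwise. The curl (z-component) there is about -4; negative curl means clockwise rotation.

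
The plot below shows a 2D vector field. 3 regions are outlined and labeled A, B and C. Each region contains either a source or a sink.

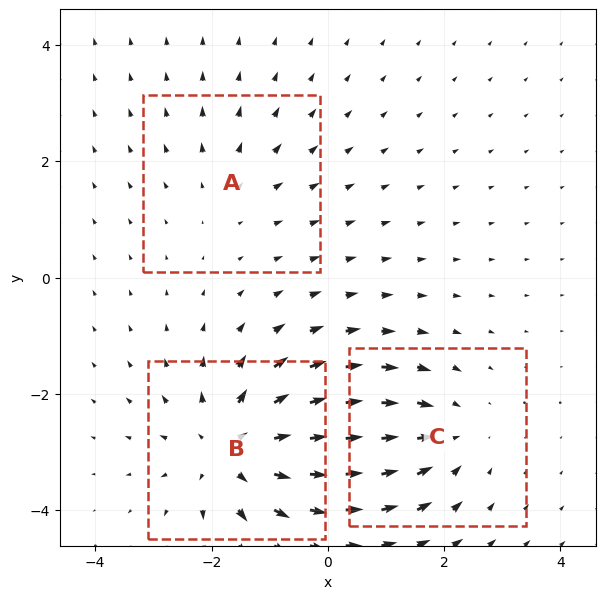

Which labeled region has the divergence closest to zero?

Divergence at each region's feature centre — A: about +2, B: about +4, C: about -3. Region A is closest to zero.

A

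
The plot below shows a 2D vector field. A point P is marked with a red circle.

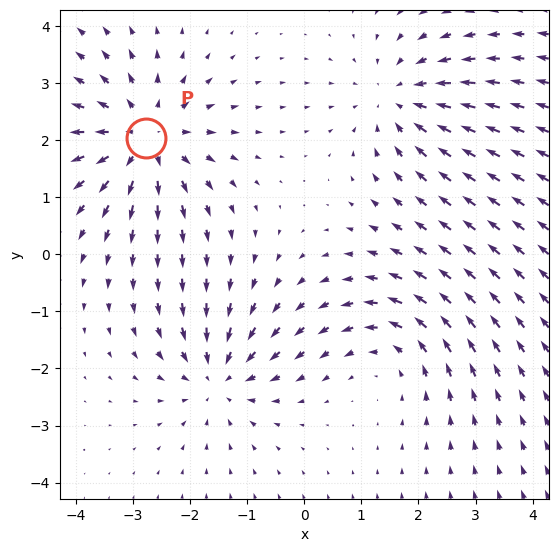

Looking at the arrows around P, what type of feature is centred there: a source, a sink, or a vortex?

At P (-2.8, 2.0) the arrows spread outward. Divergence about +4, curl ≈0 — positive divergence with near-zero curl is a source.

source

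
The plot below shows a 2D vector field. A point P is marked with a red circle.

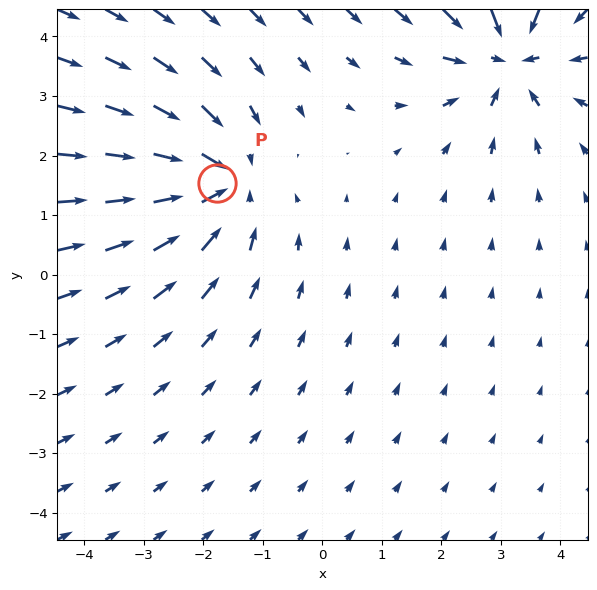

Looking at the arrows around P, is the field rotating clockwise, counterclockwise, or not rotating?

Near P at (-1.8, 1.5) the arrows show no circulation. The curl there is ≈0.

not rotating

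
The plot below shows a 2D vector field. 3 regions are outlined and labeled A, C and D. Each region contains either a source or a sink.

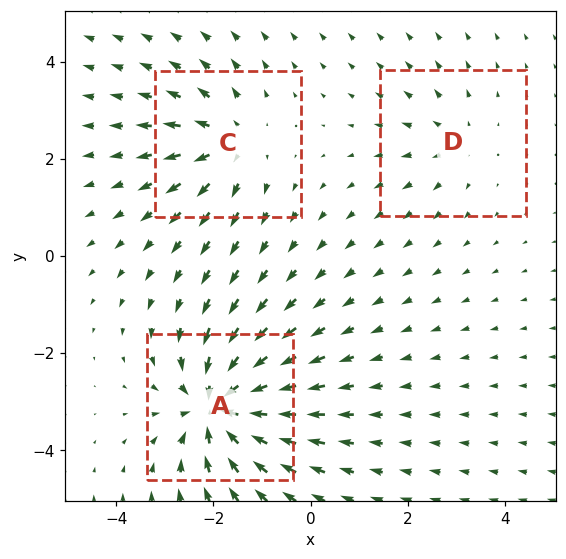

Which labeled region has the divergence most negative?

Divergence at each region's feature centre — A: about -6, C: about +4, D: about +2. Region A is most negative.

A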